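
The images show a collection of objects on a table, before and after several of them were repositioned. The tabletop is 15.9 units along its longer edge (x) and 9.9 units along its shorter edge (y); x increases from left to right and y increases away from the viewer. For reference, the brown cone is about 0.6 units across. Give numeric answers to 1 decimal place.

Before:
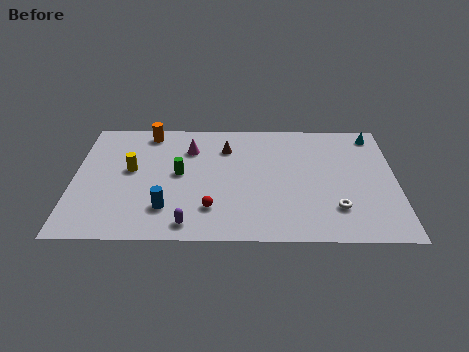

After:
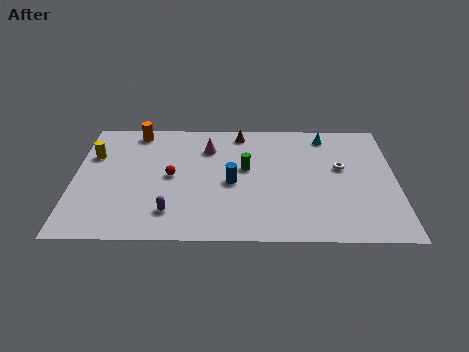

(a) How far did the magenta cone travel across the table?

0.9

The magenta cone moved from about (5.7, 7.3) to (6.6, 7.4), a distance of √(0.9² + 0.1²) ≈ 0.9.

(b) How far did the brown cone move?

1.5

The brown cone was near (7.5, 7.4) before and (8.2, 8.7) after, so it travelled √(0.7² + 1.3²) ≈ 1.5 units.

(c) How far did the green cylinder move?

3.3

The green cylinder was near (5.2, 5.2) before and (8.5, 5.7) after, so it travelled √(3.3² + 0.5²) ≈ 3.3 units.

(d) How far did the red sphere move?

3.3

The red sphere was near (6.8, 2.4) before and (4.8, 5.0) after, so it travelled √(2.0² + 2.6²) ≈ 3.3 units.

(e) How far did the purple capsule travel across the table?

1.3

The purple capsule moved from about (5.7, 1.2) to (4.8, 2.1), a distance of √(0.9² + 0.9²) ≈ 1.3.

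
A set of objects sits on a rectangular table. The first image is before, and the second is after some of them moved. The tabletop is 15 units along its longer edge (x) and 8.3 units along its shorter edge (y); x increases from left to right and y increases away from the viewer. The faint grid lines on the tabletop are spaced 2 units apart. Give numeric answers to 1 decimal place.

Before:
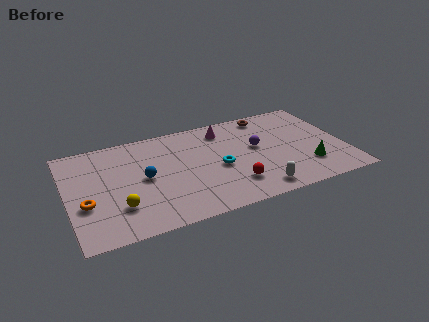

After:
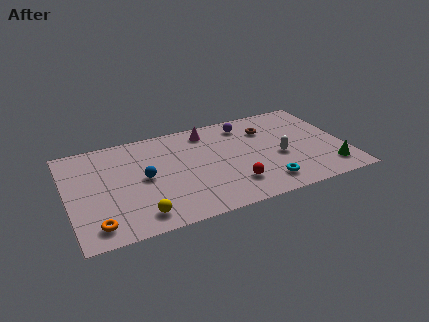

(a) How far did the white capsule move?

2.8

From (9.9, 1.1) to (11.4, 3.5), the white capsule covered √(1.5² + 2.4²) ≈ 2.8 units.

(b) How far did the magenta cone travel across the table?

0.9

From (8.7, 6.8) to (7.8, 7.0), the magenta cone covered √(0.9² + 0.2²) ≈ 0.9 units.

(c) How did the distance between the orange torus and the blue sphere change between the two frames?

+0.6

Before: roughly 3.4 units apart; after: 4.0. That's 0.6 units further apart.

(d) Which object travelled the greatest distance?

the cyan torus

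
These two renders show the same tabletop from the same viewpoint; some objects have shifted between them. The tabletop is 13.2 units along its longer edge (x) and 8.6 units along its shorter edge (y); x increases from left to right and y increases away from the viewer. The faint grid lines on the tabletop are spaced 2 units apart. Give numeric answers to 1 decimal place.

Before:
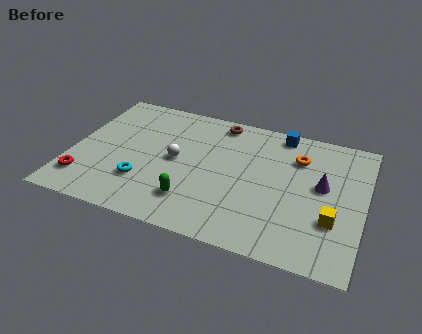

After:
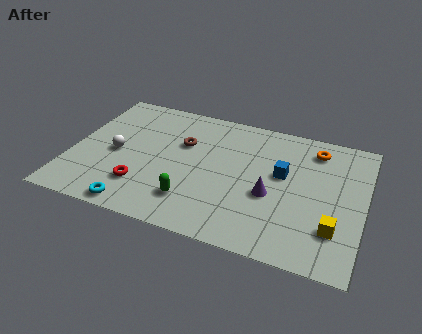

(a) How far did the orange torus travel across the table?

1.1

The orange torus moved from about (10.1, 6.3) to (10.8, 7.1), a distance of √(0.7² + 0.8²) ≈ 1.1.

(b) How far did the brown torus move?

2.5

The brown torus was near (6.4, 7.6) before and (4.9, 5.6) after, so it travelled √(1.5² + 2.0²) ≈ 2.5 units.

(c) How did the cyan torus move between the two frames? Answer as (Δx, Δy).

(-0.1, -1.7)

From the two frames, the cyan torus sits at roughly (3.4, 2.5) before and (3.3, 0.8) after.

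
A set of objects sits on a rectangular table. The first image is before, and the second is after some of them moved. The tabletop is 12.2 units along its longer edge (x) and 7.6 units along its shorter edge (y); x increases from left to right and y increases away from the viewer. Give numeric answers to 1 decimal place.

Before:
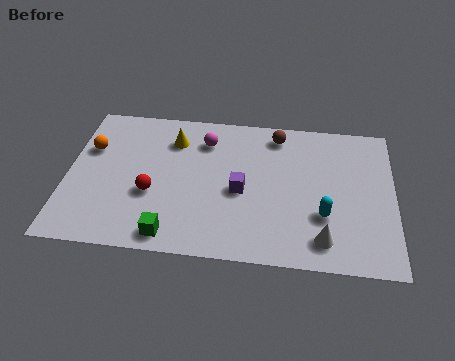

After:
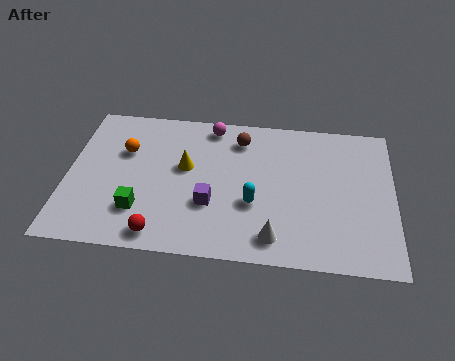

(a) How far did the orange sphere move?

1.3

The orange sphere moved from about (0.8, 5.0) to (2.1, 5.0), a distance of √(1.3² + 0.0²) ≈ 1.3.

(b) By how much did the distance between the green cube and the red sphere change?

-0.8

They were about 2.2 units apart before and 1.4 after — 0.8 units closer together.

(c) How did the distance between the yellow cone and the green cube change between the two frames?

-2.0

The distance was about 4.9 in the first image and 2.9 in the second, so they moved 2.0 units closer together.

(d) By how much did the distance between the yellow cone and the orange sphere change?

-0.8

The distance was about 3.2 in the first image and 2.4 in the second, so they moved 0.8 units closer together.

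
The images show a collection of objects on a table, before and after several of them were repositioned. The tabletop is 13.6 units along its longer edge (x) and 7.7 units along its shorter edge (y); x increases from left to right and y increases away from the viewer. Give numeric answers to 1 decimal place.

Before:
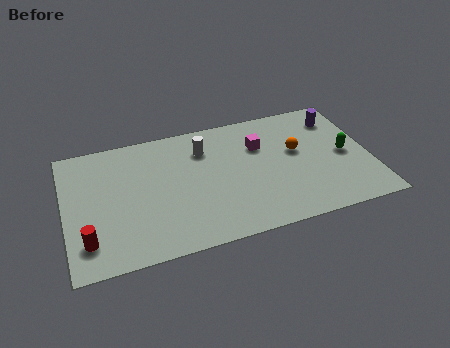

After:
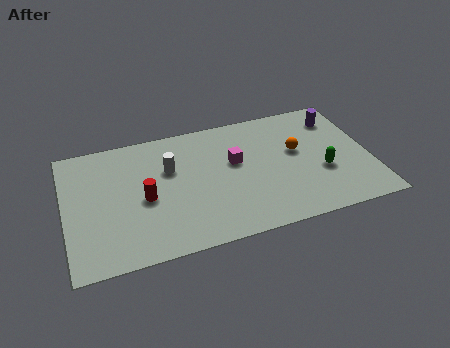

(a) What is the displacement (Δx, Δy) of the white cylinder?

(-1.6, -0.8)

From the two frames, the white cylinder sits at roughly (6.3, 5.8) before and (4.7, 5.0) after.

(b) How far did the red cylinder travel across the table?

3.2

From (0.9, 1.7) to (3.5, 3.5), the red cylinder covered √(2.6² + 1.8²) ≈ 3.2 units.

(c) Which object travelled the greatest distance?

the red cylinder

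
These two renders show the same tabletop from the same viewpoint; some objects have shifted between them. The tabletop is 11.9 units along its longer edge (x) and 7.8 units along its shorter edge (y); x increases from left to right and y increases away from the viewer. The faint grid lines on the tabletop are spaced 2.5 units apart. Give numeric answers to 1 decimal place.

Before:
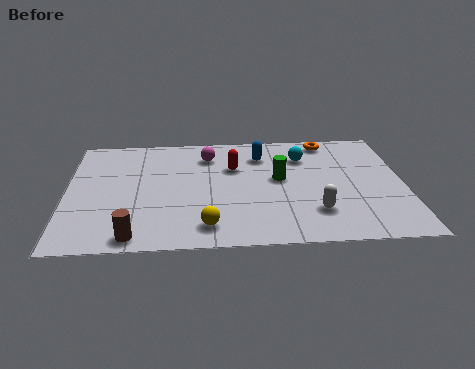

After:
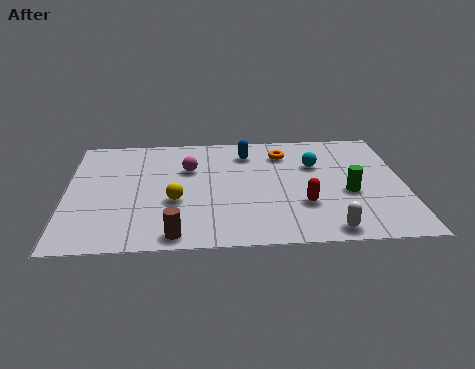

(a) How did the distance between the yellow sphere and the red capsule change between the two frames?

+0.5

They were about 4.0 units apart before and 4.5 after — 0.5 units further apart.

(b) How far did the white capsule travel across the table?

1.3

The white capsule moved from about (8.7, 2.0) to (9.1, 0.8), a distance of √(0.4² + 1.2²) ≈ 1.3.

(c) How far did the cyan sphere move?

0.7

From (8.4, 5.8) to (8.8, 5.2), the cyan sphere covered √(0.4² + 0.6²) ≈ 0.7 units.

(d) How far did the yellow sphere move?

2.0

The yellow sphere moved from about (4.9, 1.3) to (3.8, 3.0), a distance of √(1.1² + 1.7²) ≈ 2.0.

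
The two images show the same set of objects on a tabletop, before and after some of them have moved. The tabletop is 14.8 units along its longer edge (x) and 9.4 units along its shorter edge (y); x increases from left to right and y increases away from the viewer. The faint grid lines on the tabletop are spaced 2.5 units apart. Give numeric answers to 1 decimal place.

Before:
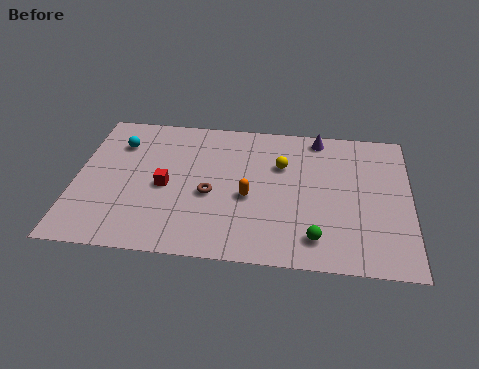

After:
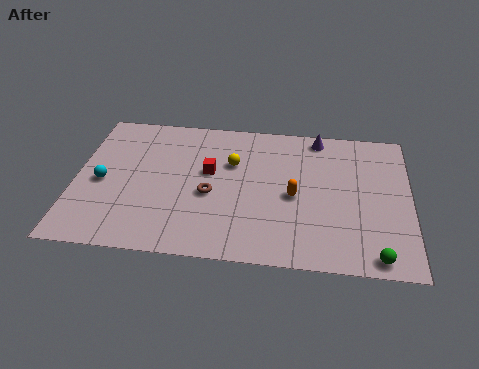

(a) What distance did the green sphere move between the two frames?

2.7

The green sphere was near (10.7, 1.7) before and (13.3, 0.9) after, so it travelled √(2.6² + 0.8²) ≈ 2.7 units.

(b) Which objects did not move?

the brown torus and the purple cone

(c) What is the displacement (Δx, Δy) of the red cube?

(1.9, 1.2)

From the two frames, the red cube sits at roughly (4.0, 4.3) before and (5.9, 5.5) after.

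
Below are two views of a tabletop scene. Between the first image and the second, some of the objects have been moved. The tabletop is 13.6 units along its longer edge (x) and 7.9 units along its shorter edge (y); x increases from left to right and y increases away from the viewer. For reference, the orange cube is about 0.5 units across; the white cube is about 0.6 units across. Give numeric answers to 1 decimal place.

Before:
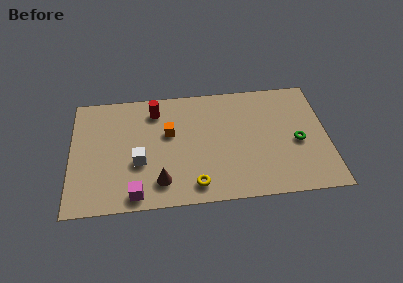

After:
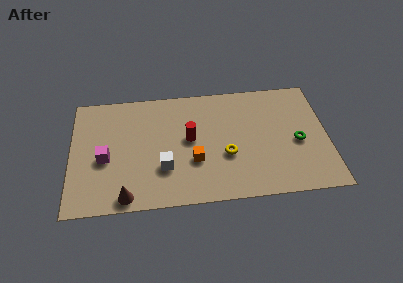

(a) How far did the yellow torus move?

2.5

The yellow torus moved from about (6.5, 1.2) to (8.2, 3.0), a distance of √(1.7² + 1.8²) ≈ 2.5.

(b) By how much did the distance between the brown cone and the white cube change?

+0.8

The distance was about 1.8 in the first image and 2.6 in the second, so they moved 0.8 units further apart.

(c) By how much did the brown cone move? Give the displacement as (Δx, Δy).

(-1.8, -0.8)

From the two frames, the brown cone sits at roughly (4.7, 1.6) before and (2.9, 0.8) after.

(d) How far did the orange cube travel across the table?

2.4

The orange cube moved from about (5.2, 4.8) to (6.5, 2.8), a distance of √(1.3² + 2.0²) ≈ 2.4.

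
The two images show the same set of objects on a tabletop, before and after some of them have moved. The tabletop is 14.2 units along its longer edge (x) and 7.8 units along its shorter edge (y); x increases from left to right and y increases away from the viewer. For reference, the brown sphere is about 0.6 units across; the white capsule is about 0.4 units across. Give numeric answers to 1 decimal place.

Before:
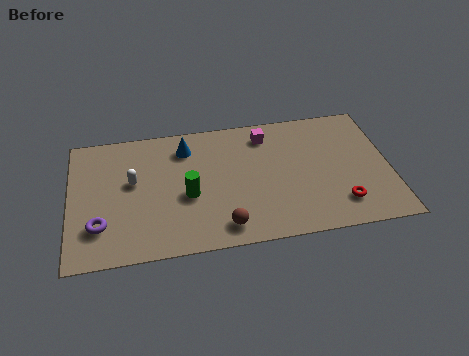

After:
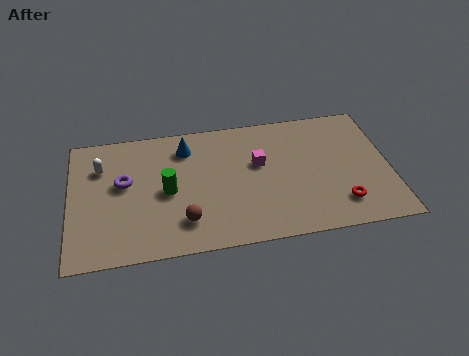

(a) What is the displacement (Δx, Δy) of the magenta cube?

(-0.4, -1.7)

From the two frames, the magenta cube sits at roughly (8.8, 6.4) before and (8.4, 4.7) after.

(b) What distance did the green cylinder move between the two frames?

1.0

The green cylinder was near (5.2, 3.3) before and (4.3, 3.7) after, so it travelled √(0.9² + 0.4²) ≈ 1.0 units.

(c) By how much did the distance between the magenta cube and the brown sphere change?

-1.1

The distance was about 5.6 in the first image and 4.5 in the second, so they moved 1.1 units closer together.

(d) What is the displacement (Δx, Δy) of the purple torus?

(1.1, 2.4)

The purple torus started near (1.3, 2.1) and ended near (2.4, 4.5).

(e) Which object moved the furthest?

the purple torus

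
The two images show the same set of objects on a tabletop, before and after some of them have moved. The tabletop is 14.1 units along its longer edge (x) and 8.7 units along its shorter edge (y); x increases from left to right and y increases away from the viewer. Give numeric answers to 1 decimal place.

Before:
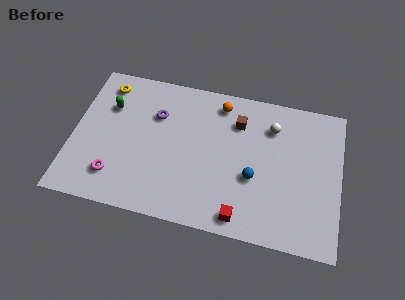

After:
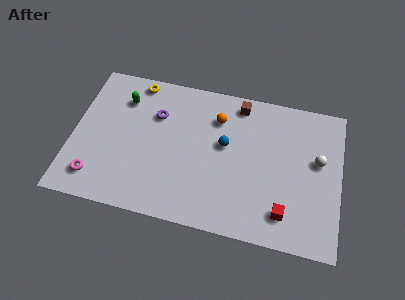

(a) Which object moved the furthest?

the white sphere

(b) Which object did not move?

the purple torus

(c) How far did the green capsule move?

0.9

From (1.8, 6.0) to (2.5, 6.6), the green capsule covered √(0.7² + 0.6²) ≈ 0.9 units.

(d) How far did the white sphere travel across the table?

2.9

The white sphere moved from about (10.4, 6.6) to (12.9, 5.1), a distance of √(2.5² + 1.5²) ≈ 2.9.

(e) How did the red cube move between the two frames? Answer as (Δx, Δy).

(2.2, 0.7)

The red cube was at about (9.1, 1.0) and moved to about (11.3, 1.7).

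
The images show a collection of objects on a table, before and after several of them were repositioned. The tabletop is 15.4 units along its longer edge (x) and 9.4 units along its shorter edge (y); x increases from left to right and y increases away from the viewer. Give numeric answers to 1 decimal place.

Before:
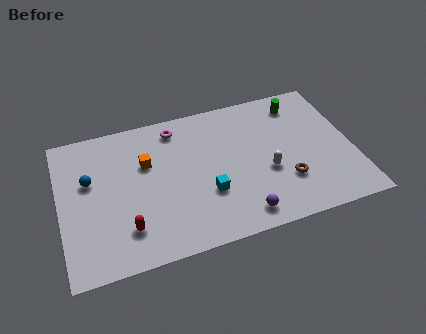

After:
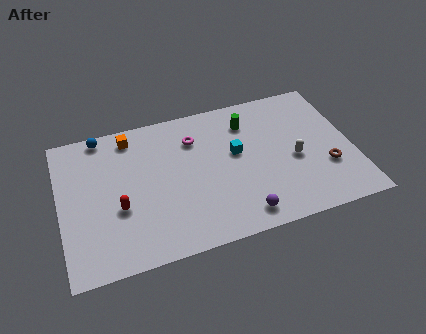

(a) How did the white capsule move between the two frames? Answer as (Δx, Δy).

(1.5, 0.4)

The white capsule was at about (10.8, 3.7) and moved to about (12.3, 4.1).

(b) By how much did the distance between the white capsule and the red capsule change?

+1.7

Before: roughly 7.6 units apart; after: 9.3. That's 1.7 units further apart.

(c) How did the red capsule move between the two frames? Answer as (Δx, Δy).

(-0.3, 1.4)

The red capsule was at about (3.3, 2.2) and moved to about (3.0, 3.6).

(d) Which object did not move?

the purple sphere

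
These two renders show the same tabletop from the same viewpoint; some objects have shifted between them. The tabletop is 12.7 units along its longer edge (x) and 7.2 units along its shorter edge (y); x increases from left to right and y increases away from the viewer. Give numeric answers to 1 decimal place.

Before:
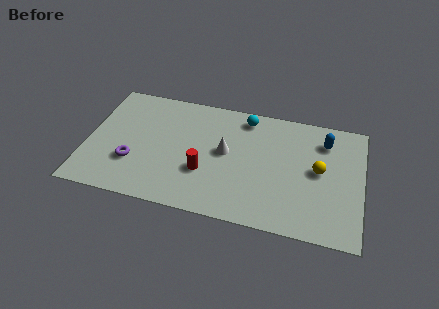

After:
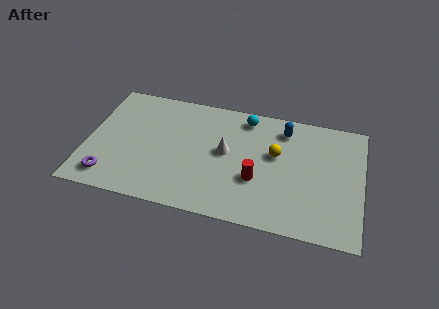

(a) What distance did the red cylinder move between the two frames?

2.4

From (5.5, 2.5) to (7.9, 2.6), the red cylinder covered √(2.4² + 0.1²) ≈ 2.4 units.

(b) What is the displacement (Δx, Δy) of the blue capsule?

(-1.9, 0.3)

The blue capsule was at about (10.9, 5.6) and moved to about (9.0, 5.9).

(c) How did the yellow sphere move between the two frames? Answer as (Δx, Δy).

(-2.0, 0.5)

The yellow sphere started near (10.7, 3.8) and ended near (8.7, 4.3).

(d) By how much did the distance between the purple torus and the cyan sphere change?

+1.5

Before: roughly 6.3 units apart; after: 7.8. That's 1.5 units further apart.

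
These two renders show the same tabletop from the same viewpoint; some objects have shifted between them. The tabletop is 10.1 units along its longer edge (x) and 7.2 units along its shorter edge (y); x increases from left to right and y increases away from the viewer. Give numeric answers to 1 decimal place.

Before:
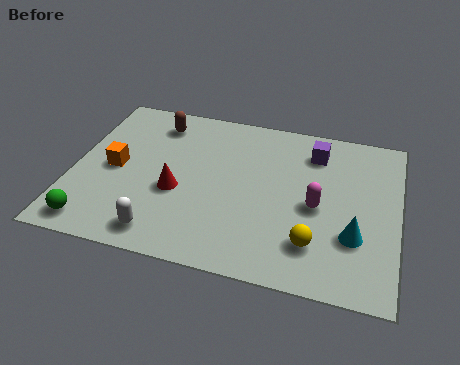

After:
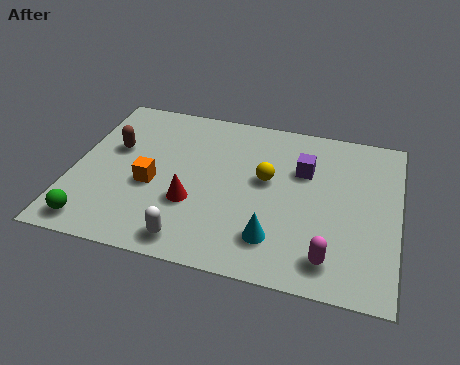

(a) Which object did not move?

the green sphere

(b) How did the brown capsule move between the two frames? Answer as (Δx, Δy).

(-1.2, -1.5)

The brown capsule was at about (2.4, 5.9) and moved to about (1.2, 4.4).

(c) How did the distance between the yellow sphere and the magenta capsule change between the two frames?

+2.0

They were about 1.6 units apart before and 3.6 after — 2.0 units further apart.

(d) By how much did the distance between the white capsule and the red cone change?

-0.3

Before: roughly 1.9 units apart; after: 1.6. That's 0.3 units closer together.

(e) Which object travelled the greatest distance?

the yellow sphere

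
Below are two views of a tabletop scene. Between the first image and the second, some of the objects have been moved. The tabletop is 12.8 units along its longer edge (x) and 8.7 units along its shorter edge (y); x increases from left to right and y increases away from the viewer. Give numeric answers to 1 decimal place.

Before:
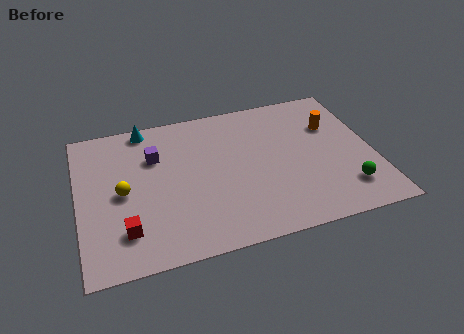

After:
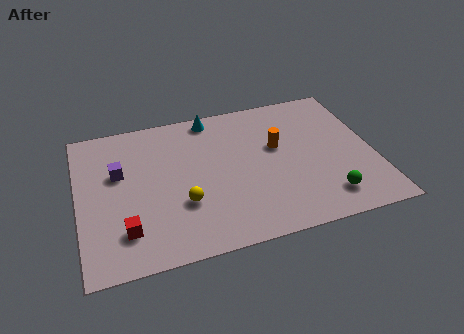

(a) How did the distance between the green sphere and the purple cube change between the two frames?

+0.5

The distance was about 9.0 in the first image and 9.5 in the second, so they moved 0.5 units further apart.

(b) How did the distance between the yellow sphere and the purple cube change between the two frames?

+1.3

Before: roughly 2.3 units apart; after: 3.6. That's 1.3 units further apart.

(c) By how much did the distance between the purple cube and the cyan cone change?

+2.9

Before: roughly 1.9 units apart; after: 4.8. That's 2.9 units further apart.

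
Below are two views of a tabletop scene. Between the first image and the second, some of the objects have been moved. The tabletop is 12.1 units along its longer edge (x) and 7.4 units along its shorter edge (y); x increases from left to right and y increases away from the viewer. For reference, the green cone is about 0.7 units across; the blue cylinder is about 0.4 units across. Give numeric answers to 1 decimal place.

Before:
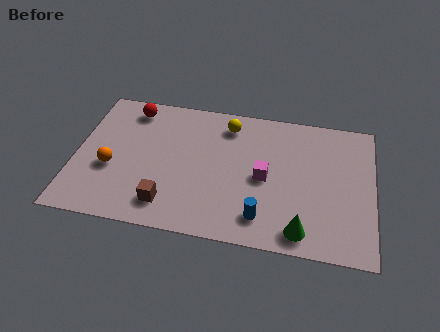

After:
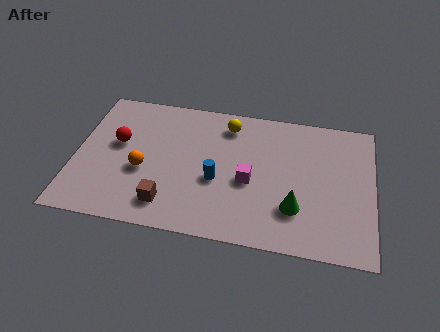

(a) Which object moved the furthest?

the blue cylinder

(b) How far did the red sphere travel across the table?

2.0

The red sphere moved from about (2.1, 6.3) to (1.7, 4.3), a distance of √(0.4² + 2.0²) ≈ 2.0.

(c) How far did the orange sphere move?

1.3

The orange sphere was near (1.5, 2.9) before and (2.8, 3.0) after, so it travelled √(1.3² + 0.1²) ≈ 1.3 units.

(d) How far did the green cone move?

1.1

The green cone moved from about (9.3, 1.0) to (9.0, 2.1), a distance of √(0.3² + 1.1²) ≈ 1.1.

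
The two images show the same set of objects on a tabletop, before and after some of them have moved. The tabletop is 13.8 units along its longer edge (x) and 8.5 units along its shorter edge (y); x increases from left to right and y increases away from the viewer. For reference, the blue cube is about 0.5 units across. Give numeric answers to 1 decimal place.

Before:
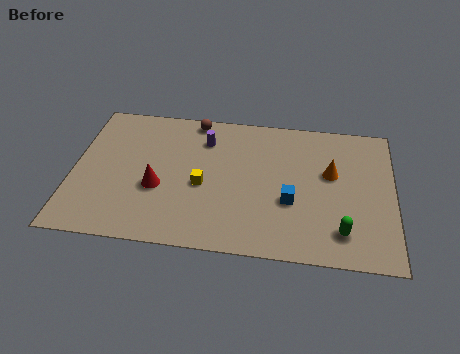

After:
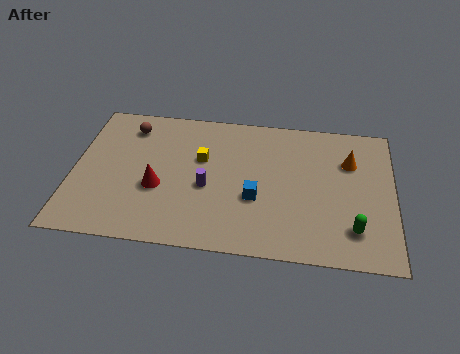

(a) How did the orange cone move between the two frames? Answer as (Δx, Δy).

(0.8, 0.8)

From the two frames, the orange cone sits at roughly (11.1, 5.1) before and (11.9, 5.9) after.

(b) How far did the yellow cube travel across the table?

1.6

The yellow cube moved from about (5.6, 3.7) to (5.5, 5.3), a distance of √(0.1² + 1.6²) ≈ 1.6.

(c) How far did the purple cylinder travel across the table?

2.9

From (5.6, 6.5) to (5.8, 3.6), the purple cylinder covered √(0.2² + 2.9²) ≈ 2.9 units.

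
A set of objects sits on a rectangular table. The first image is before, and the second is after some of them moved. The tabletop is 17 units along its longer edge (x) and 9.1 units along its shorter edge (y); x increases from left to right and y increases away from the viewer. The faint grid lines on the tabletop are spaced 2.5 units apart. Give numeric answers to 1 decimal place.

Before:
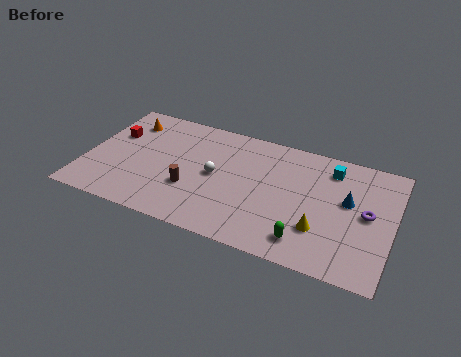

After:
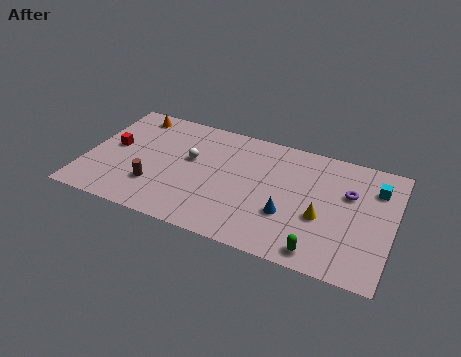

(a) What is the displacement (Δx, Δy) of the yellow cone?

(0.0, 0.9)

From the two frames, the yellow cone sits at roughly (13.2, 2.7) before and (13.2, 3.6) after.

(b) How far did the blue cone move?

3.8

From (14.5, 5.3) to (11.4, 3.1), the blue cone covered √(3.1² + 2.2²) ≈ 3.8 units.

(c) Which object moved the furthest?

the blue cone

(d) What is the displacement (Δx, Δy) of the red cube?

(0.1, -1.0)

The red cube started near (1.3, 5.9) and ended near (1.4, 4.9).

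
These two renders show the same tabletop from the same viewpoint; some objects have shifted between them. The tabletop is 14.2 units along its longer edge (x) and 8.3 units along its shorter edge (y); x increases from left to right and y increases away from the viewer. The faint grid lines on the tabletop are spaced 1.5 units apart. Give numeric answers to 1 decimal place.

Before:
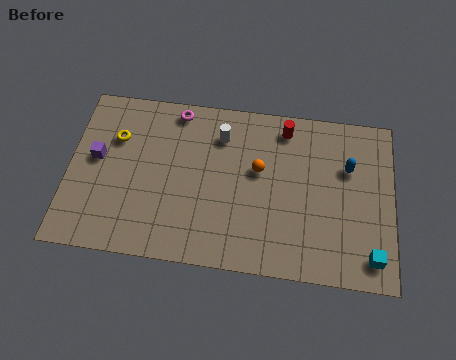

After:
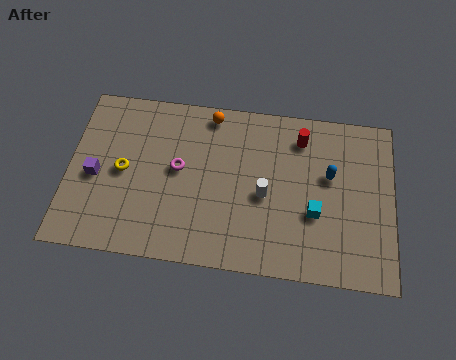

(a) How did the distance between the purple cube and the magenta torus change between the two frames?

-0.7

They were about 4.4 units apart before and 3.7 after — 0.7 units closer together.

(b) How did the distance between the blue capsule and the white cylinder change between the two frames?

-2.6

Before: roughly 5.7 units apart; after: 3.1. That's 2.6 units closer together.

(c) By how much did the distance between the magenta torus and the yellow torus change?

-0.7

They were about 3.1 units apart before and 2.4 after — 0.7 units closer together.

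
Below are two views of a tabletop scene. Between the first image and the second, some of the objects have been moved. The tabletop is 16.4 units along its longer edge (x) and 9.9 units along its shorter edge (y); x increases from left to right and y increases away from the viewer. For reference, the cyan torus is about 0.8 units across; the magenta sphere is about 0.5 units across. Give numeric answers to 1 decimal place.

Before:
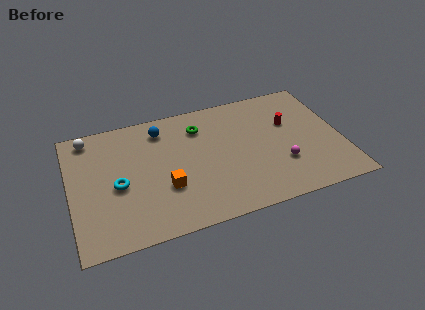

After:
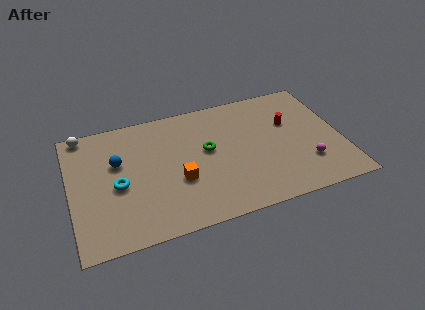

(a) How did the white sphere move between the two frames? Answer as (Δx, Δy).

(-0.3, 0.4)

From the two frames, the white sphere sits at roughly (1.3, 8.7) before and (1.0, 9.1) after.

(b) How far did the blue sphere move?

3.4

The blue sphere moved from about (5.7, 8.1) to (2.9, 6.2), a distance of √(2.8² + 1.9²) ≈ 3.4.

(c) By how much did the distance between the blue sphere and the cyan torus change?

-2.9

The distance was about 4.7 in the first image and 1.8 in the second, so they moved 2.9 units closer together.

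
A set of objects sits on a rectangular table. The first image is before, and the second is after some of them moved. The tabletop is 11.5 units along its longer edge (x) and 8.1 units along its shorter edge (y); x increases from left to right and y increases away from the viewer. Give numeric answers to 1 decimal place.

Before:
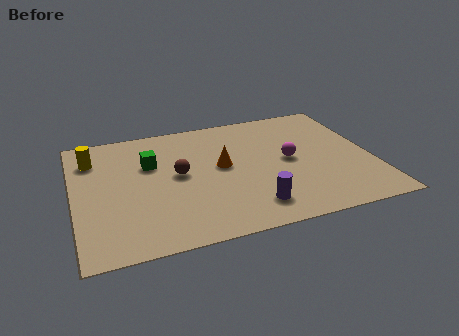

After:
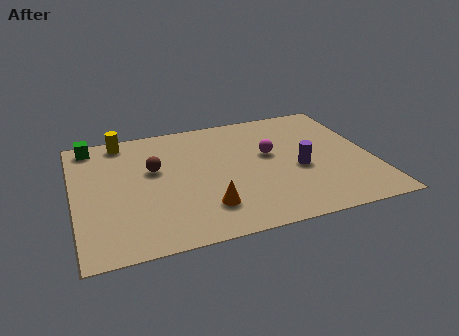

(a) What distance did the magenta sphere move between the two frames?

0.9

From (8.3, 4.1) to (7.6, 4.7), the magenta sphere covered √(0.7² + 0.6²) ≈ 0.9 units.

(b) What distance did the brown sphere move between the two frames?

1.1

The brown sphere moved from about (4.0, 4.3) to (3.1, 4.9), a distance of √(0.9² + 0.6²) ≈ 1.1.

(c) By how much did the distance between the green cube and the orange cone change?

+3.9

Before: roughly 2.8 units apart; after: 6.7. That's 3.9 units further apart.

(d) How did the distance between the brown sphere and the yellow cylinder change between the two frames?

-1.2

Before: roughly 3.7 units apart; after: 2.5. That's 1.2 units closer together.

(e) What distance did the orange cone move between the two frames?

2.6

The orange cone moved from about (5.7, 4.4) to (4.9, 1.9), a distance of √(0.8² + 2.5²) ≈ 2.6.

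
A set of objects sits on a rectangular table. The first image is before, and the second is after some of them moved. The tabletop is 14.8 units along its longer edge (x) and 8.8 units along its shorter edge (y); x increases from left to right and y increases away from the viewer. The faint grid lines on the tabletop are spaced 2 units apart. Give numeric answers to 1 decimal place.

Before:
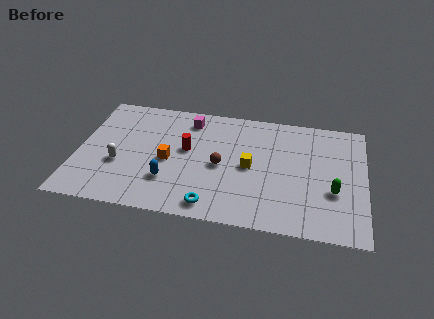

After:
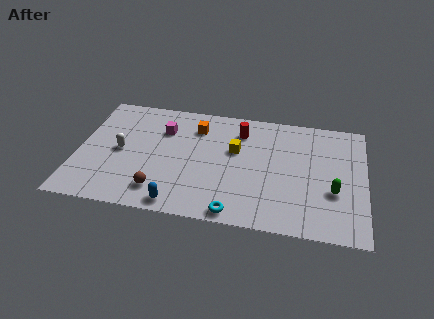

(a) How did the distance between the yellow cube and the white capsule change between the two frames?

-0.8

They were about 6.8 units apart before and 6.0 after — 0.8 units closer together.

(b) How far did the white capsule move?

1.0

From (2.2, 3.3) to (2.2, 4.3), the white capsule covered √(0.0² + 1.0²) ≈ 1.0 units.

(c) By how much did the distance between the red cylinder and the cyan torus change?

+1.9

Before: roughly 4.2 units apart; after: 6.1. That's 1.9 units further apart.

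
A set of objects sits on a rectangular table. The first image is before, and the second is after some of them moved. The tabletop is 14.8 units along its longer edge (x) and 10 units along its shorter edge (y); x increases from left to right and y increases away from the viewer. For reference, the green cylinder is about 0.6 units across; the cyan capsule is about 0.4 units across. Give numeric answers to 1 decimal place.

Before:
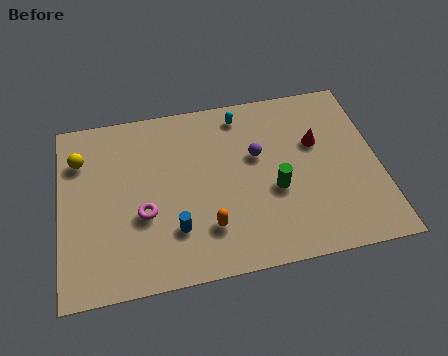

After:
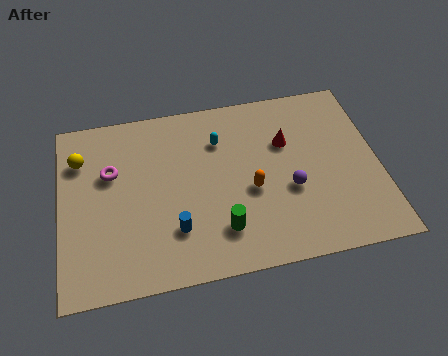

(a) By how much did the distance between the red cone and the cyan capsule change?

-0.9

Before: roughly 4.1 units apart; after: 3.2. That's 0.9 units closer together.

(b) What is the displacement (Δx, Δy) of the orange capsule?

(2.1, 1.7)

The orange capsule was at about (6.7, 2.5) and moved to about (8.8, 4.2).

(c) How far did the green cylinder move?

3.1

From (9.9, 4.0) to (7.3, 2.3), the green cylinder covered √(2.6² + 1.7²) ≈ 3.1 units.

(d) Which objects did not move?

the yellow sphere and the blue cylinder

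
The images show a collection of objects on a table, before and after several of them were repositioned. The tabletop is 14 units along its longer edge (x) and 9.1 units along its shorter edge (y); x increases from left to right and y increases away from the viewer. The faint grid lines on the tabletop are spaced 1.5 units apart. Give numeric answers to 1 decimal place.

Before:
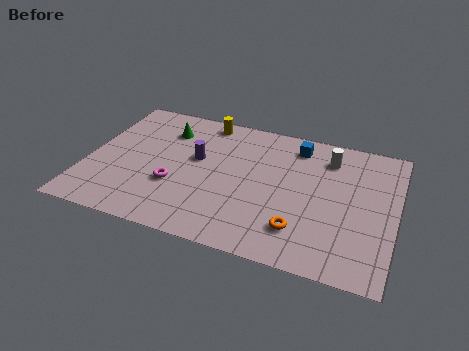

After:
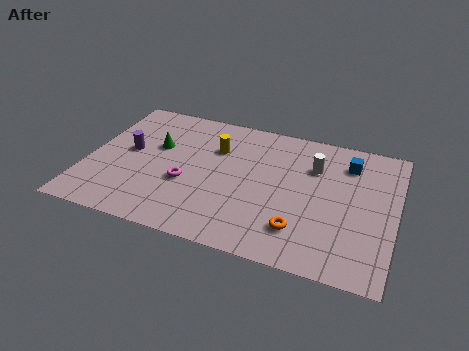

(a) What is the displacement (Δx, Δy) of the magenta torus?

(0.5, 0.3)

The magenta torus was at about (4.1, 3.2) and moved to about (4.6, 3.5).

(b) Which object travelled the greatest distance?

the purple cylinder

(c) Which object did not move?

the orange torus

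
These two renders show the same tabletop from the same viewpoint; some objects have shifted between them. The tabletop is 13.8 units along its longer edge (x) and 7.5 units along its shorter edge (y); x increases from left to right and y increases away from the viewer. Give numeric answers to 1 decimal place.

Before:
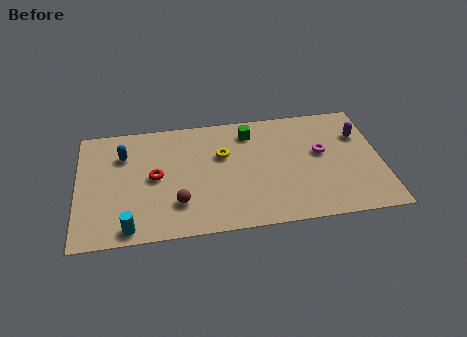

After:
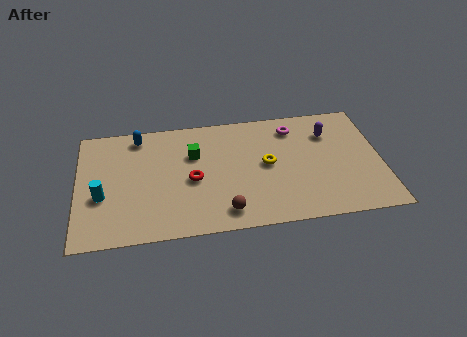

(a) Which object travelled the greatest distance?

the green cube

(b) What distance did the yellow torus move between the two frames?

2.2

The yellow torus was near (6.6, 4.8) before and (8.6, 3.9) after, so it travelled √(2.0² + 0.9²) ≈ 2.2 units.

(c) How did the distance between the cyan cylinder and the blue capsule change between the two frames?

-0.6

Before: roughly 4.6 units apart; after: 4.0. That's 0.6 units closer together.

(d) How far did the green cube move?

2.8

From (7.9, 6.1) to (5.3, 5.0), the green cube covered √(2.6² + 1.1²) ≈ 2.8 units.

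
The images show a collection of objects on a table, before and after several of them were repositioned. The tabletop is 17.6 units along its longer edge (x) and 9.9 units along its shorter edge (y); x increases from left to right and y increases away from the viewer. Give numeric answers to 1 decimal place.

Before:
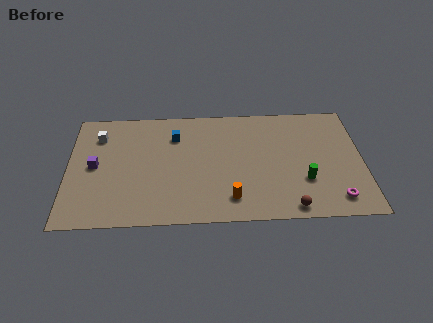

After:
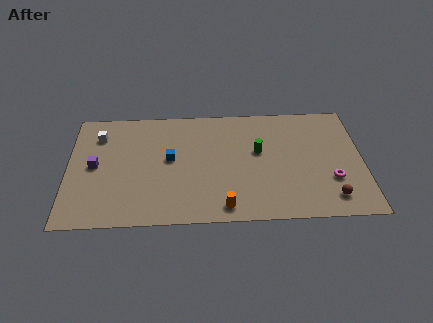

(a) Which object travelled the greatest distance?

the green cylinder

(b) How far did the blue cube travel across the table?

2.0

From (6.4, 7.4) to (6.1, 5.4), the blue cube covered √(0.3² + 2.0²) ≈ 2.0 units.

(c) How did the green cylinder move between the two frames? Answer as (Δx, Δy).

(-2.7, 2.6)

From the two frames, the green cylinder sits at roughly (14.1, 3.2) before and (11.4, 5.8) after.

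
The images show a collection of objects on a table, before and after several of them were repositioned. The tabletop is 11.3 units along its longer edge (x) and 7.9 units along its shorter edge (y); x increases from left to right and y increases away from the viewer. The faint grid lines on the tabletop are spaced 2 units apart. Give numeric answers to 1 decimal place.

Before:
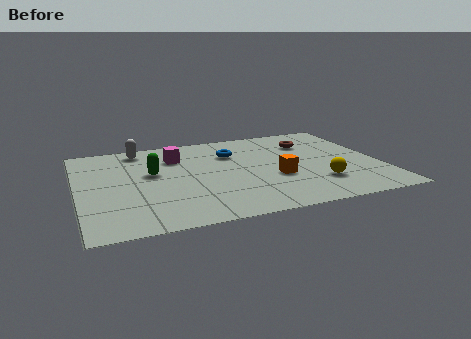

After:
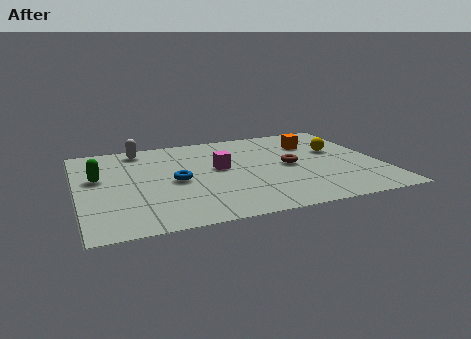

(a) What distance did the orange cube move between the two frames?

3.2

The orange cube moved from about (7.3, 3.0) to (9.0, 5.7), a distance of √(1.7² + 2.7²) ≈ 3.2.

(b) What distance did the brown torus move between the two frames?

2.1

From (8.9, 5.8) to (7.9, 3.9), the brown torus covered √(1.0² + 1.9²) ≈ 2.1 units.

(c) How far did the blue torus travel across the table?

3.0

From (5.9, 5.6) to (3.6, 3.7), the blue torus covered √(2.3² + 1.9²) ≈ 3.0 units.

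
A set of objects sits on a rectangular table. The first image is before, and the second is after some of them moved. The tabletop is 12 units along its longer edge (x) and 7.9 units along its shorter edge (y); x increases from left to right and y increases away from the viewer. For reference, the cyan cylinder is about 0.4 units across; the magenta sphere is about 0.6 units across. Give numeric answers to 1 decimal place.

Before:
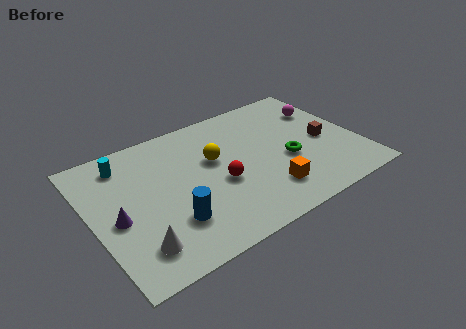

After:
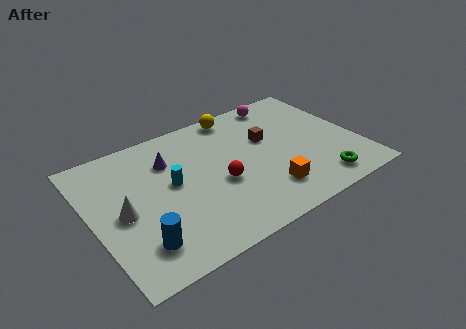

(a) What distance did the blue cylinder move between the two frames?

1.6

The blue cylinder was near (3.2, 2.2) before and (1.7, 1.7) after, so it travelled √(1.5² + 0.5²) ≈ 1.6 units.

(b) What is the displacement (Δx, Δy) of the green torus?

(1.1, -2.0)

The green torus was at about (8.7, 3.2) and moved to about (9.8, 1.2).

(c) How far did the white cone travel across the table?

2.1

From (1.6, 1.6) to (1.3, 3.7), the white cone covered √(0.3² + 2.1²) ≈ 2.1 units.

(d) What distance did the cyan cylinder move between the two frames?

2.8

The cyan cylinder was near (1.8, 6.5) before and (3.6, 4.3) after, so it travelled √(1.8² + 2.2²) ≈ 2.8 units.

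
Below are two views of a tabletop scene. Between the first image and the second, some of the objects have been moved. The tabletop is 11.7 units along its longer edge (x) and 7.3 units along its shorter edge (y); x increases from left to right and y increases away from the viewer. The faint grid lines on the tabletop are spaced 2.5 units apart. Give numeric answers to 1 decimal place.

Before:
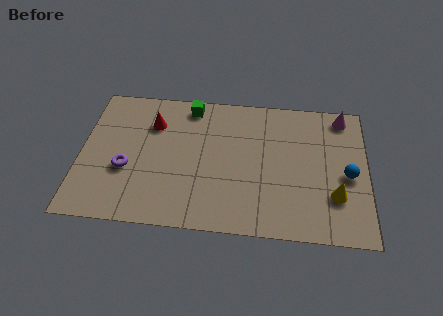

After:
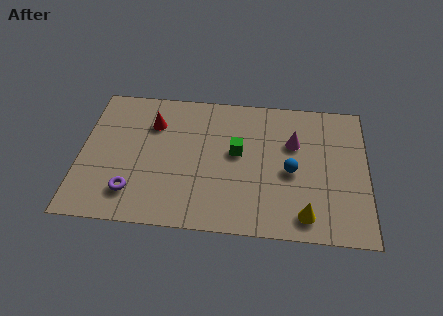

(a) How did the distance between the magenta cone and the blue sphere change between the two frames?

-1.6

The distance was about 3.1 in the first image and 1.5 in the second, so they moved 1.6 units closer together.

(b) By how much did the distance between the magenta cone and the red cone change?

-2.1

Before: roughly 7.9 units apart; after: 5.8. That's 2.1 units closer together.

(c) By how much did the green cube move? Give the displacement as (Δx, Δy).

(2.0, -2.3)

From the two frames, the green cube sits at roughly (4.4, 6.4) before and (6.4, 4.1) after.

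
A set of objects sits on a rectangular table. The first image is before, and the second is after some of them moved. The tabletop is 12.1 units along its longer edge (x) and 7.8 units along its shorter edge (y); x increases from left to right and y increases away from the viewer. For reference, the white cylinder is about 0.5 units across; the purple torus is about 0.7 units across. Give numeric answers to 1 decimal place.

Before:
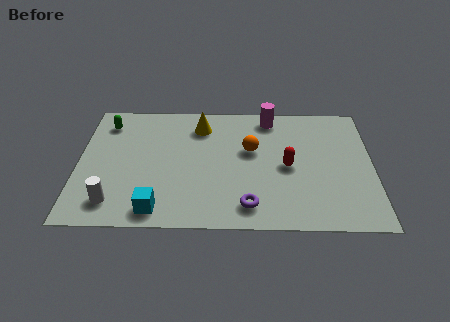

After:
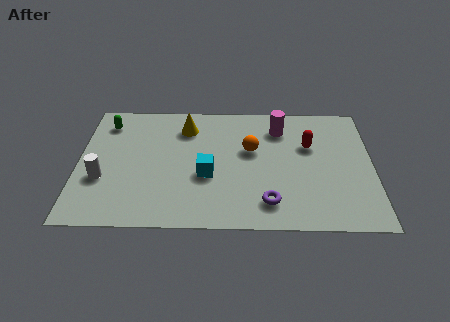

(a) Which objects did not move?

the green capsule and the orange sphere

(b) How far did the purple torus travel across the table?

0.8

From (7.0, 1.3) to (7.8, 1.5), the purple torus covered √(0.8² + 0.2²) ≈ 0.8 units.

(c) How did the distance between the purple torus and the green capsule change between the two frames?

+0.5

They were about 7.7 units apart before and 8.2 after — 0.5 units further apart.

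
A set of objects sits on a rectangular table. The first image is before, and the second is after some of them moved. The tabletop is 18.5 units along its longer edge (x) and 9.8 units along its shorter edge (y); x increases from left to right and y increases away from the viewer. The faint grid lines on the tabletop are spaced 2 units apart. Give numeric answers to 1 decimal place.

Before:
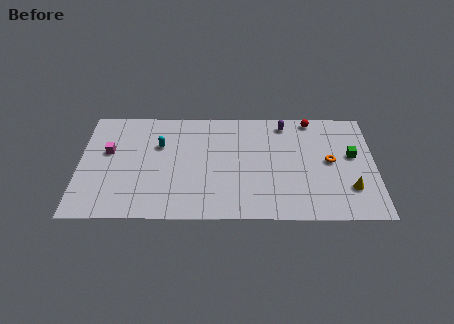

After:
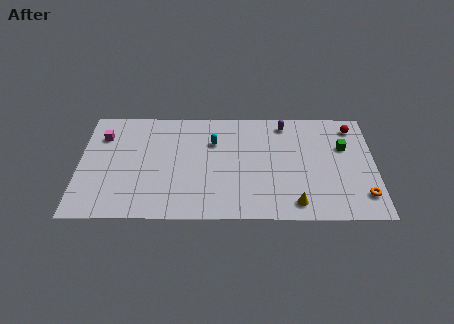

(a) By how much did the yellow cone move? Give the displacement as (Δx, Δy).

(-3.4, -1.3)

The yellow cone was at about (16.9, 2.7) and moved to about (13.5, 1.4).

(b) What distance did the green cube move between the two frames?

0.9

The green cube was near (17.1, 5.6) before and (16.6, 6.4) after, so it travelled √(0.5² + 0.8²) ≈ 0.9 units.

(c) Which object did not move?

the purple capsule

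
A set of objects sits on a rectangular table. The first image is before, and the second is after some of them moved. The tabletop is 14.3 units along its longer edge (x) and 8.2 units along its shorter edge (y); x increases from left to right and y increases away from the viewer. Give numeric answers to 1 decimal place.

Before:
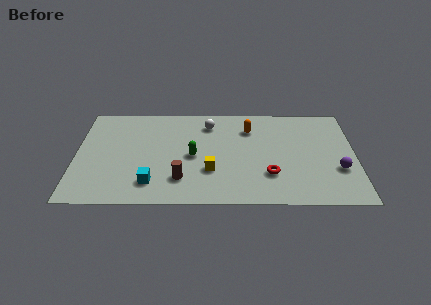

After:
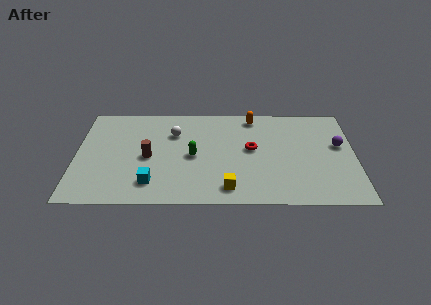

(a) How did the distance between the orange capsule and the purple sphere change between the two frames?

-0.6

Before: roughly 5.6 units apart; after: 5.0. That's 0.6 units closer together.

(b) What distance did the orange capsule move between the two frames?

1.0

The orange capsule was near (8.9, 6.2) before and (9.1, 7.2) after, so it travelled √(0.2² + 1.0²) ≈ 1.0 units.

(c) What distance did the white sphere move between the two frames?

2.0

The white sphere was near (6.8, 6.6) before and (5.0, 5.8) after, so it travelled √(1.8² + 0.8²) ≈ 2.0 units.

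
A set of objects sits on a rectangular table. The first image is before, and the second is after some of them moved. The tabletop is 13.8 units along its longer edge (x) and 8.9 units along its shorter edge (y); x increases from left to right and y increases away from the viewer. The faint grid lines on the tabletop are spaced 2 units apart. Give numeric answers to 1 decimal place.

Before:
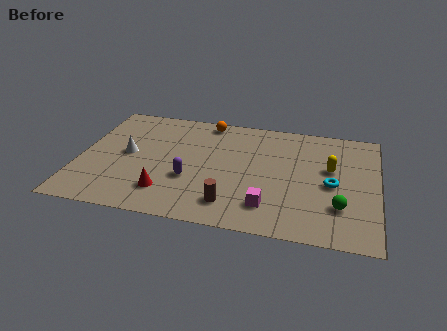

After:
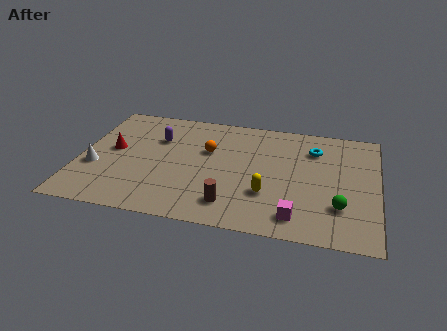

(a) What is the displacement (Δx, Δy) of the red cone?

(-2.7, 2.8)

From the two frames, the red cone sits at roughly (4.2, 2.0) before and (1.5, 4.8) after.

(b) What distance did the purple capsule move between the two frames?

3.4

The purple capsule moved from about (5.2, 3.2) to (3.5, 6.1), a distance of √(1.7² + 2.9²) ≈ 3.4.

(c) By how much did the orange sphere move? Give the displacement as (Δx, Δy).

(0.2, -2.4)

The orange sphere started near (5.7, 8.0) and ended near (5.9, 5.6).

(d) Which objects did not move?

the green sphere and the brown cylinder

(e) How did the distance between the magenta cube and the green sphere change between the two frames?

-1.1

They were about 3.3 units apart before and 2.2 after — 1.1 units closer together.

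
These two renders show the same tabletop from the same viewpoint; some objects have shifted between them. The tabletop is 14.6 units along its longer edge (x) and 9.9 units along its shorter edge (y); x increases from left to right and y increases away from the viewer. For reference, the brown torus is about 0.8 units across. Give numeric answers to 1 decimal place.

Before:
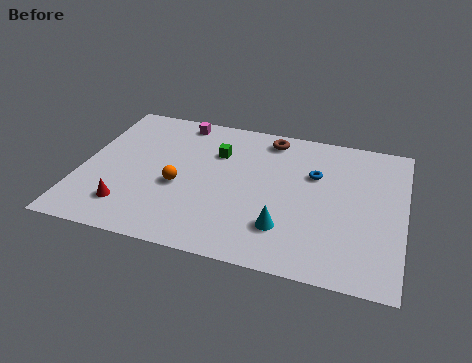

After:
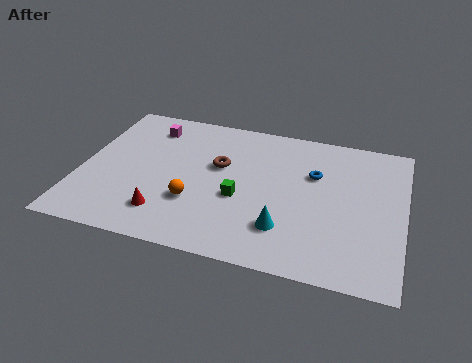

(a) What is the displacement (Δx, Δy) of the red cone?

(1.7, 0.0)

The red cone was at about (2.4, 2.1) and moved to about (4.1, 2.1).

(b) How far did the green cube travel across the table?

3.2

The green cube moved from about (6.0, 6.9) to (7.3, 4.0), a distance of √(1.3² + 2.9²) ≈ 3.2.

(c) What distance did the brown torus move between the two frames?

3.3

From (8.3, 8.6) to (6.2, 6.0), the brown torus covered √(2.1² + 2.6²) ≈ 3.3 units.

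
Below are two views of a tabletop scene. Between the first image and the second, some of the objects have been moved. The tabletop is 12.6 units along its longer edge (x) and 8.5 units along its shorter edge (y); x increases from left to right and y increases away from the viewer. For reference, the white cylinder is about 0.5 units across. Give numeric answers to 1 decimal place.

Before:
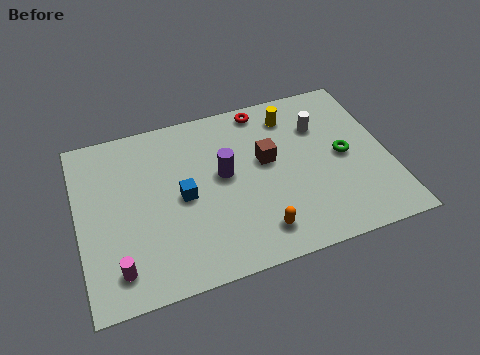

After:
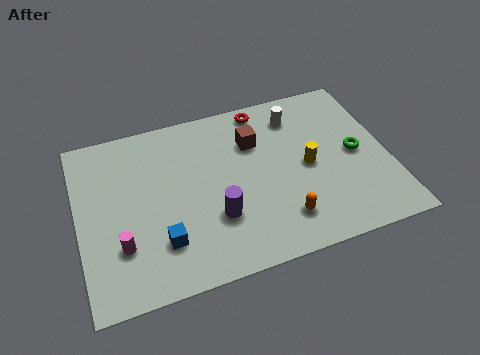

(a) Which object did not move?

the red torus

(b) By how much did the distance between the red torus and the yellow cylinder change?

+2.5

Before: roughly 1.3 units apart; after: 3.8. That's 2.5 units further apart.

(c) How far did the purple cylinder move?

2.1

The purple cylinder was near (5.9, 4.7) before and (5.4, 2.7) after, so it travelled √(0.5² + 2.0²) ≈ 2.1 units.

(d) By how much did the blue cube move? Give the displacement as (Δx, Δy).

(-1.0, -1.9)

The blue cube was at about (4.2, 4.1) and moved to about (3.2, 2.2).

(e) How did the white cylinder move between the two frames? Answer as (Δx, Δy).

(-0.9, 0.8)

From the two frames, the white cylinder sits at roughly (10.0, 6.0) before and (9.1, 6.8) after.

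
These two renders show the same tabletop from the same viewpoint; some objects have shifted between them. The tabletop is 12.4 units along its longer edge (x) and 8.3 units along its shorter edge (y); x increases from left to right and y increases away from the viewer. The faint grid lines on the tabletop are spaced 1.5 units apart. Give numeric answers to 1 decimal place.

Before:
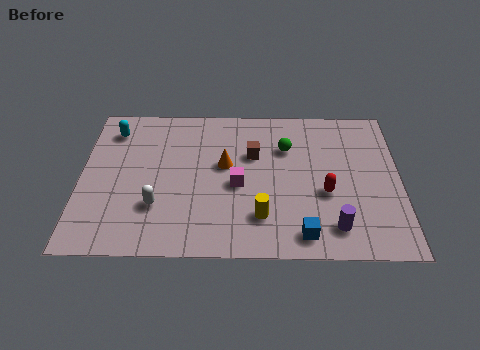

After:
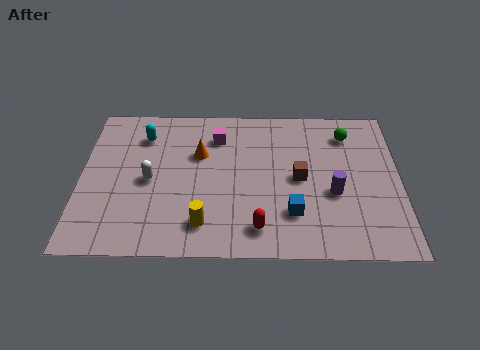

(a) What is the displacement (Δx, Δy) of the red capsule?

(-2.6, -1.9)

The red capsule started near (9.5, 3.3) and ended near (6.9, 1.4).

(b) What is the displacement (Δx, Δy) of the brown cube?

(1.8, -1.3)

The brown cube was at about (6.7, 5.4) and moved to about (8.5, 4.1).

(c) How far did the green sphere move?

2.5

From (8.0, 5.8) to (10.4, 6.6), the green sphere covered √(2.4² + 0.8²) ≈ 2.5 units.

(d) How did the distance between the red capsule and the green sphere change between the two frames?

+3.4

Before: roughly 2.9 units apart; after: 6.3. That's 3.4 units further apart.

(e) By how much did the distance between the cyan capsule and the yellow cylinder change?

-2.1

Before: roughly 7.5 units apart; after: 5.4. That's 2.1 units closer together.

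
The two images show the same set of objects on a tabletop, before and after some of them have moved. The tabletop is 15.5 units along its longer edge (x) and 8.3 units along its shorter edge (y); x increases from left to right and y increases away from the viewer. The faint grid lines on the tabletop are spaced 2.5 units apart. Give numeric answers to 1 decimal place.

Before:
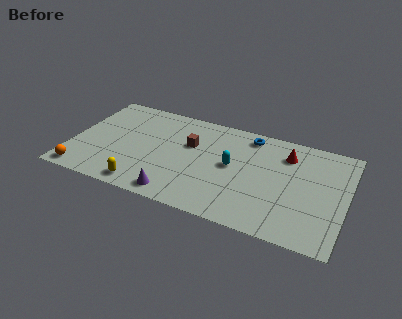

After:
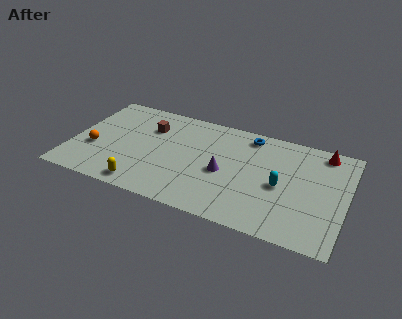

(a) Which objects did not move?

the yellow capsule and the blue torus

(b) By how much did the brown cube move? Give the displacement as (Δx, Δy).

(-2.4, 0.6)

The brown cube was at about (6.6, 5.3) and moved to about (4.2, 5.9).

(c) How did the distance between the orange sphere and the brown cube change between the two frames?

-3.2

Before: roughly 7.2 units apart; after: 4.0. That's 3.2 units closer together.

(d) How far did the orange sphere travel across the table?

2.2

The orange sphere was near (0.9, 0.9) before and (1.3, 3.1) after, so it travelled √(0.4² + 2.2²) ≈ 2.2 units.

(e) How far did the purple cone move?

3.6

The purple cone moved from about (6.3, 1.0) to (8.7, 3.7), a distance of √(2.4² + 2.7²) ≈ 3.6.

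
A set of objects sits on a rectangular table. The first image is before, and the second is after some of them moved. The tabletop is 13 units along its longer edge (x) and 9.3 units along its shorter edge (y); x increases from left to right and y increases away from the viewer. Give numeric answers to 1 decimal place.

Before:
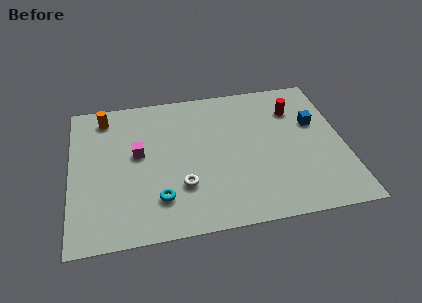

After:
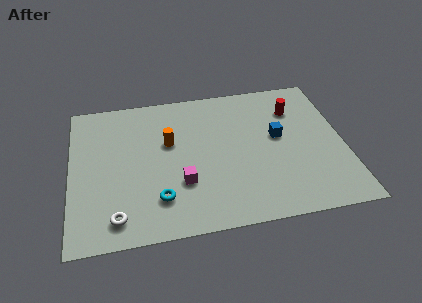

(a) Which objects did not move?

the cyan torus and the red cylinder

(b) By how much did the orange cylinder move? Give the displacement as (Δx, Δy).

(3.0, -2.2)

The orange cylinder was at about (1.7, 7.9) and moved to about (4.7, 5.7).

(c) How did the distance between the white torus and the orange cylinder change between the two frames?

-1.2

The distance was about 6.2 in the first image and 5.0 in the second, so they moved 1.2 units closer together.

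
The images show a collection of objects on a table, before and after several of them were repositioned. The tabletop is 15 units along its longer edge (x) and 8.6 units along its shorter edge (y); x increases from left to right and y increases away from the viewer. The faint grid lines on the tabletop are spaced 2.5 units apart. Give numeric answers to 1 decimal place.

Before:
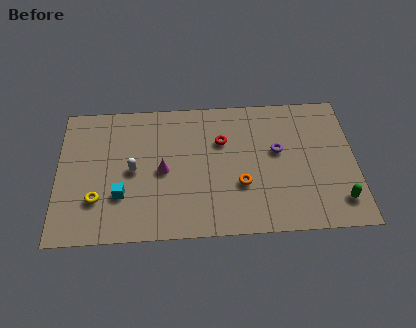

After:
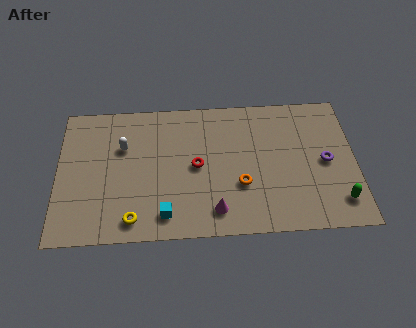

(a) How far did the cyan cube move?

2.6

From (3.2, 2.7) to (5.4, 1.4), the cyan cube covered √(2.2² + 1.3²) ≈ 2.6 units.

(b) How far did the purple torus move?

2.5

From (11.1, 5.0) to (13.5, 4.2), the purple torus covered √(2.4² + 0.8²) ≈ 2.5 units.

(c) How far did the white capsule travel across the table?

1.6

The white capsule moved from about (3.8, 4.2) to (3.3, 5.7), a distance of √(0.5² + 1.5²) ≈ 1.6.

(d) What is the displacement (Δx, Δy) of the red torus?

(-1.3, -1.5)

From the two frames, the red torus sits at roughly (8.3, 5.8) before and (7.0, 4.3) after.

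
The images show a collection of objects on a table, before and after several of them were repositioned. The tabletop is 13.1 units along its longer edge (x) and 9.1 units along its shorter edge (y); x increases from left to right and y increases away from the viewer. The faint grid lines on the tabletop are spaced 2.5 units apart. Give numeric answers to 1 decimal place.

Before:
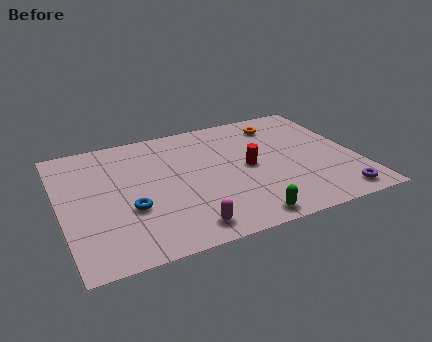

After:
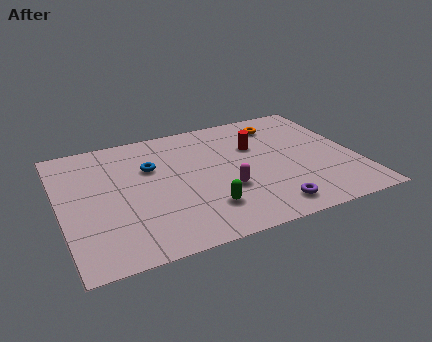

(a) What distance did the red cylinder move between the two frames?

1.6

The red cylinder was near (8.3, 4.5) before and (8.8, 6.0) after, so it travelled √(0.5² + 1.5²) ≈ 1.6 units.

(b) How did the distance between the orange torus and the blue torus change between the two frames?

-2.1

Before: roughly 8.3 units apart; after: 6.2. That's 2.1 units closer together.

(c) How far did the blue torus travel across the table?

3.0

The blue torus moved from about (2.9, 3.3) to (4.1, 6.0), a distance of √(1.2² + 2.7²) ≈ 3.0.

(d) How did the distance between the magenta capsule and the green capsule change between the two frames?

-1.1

Before: roughly 2.5 units apart; after: 1.4. That's 1.1 units closer together.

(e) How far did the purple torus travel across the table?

3.0

The purple torus moved from about (11.8, 1.1) to (8.8, 1.3), a distance of √(3.0² + 0.2²) ≈ 3.0.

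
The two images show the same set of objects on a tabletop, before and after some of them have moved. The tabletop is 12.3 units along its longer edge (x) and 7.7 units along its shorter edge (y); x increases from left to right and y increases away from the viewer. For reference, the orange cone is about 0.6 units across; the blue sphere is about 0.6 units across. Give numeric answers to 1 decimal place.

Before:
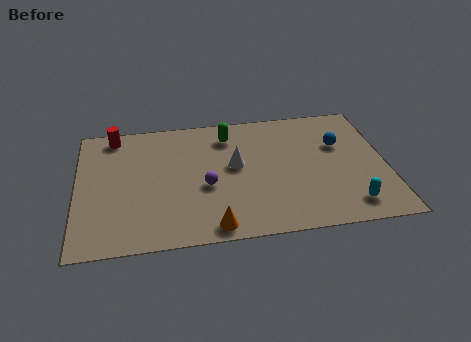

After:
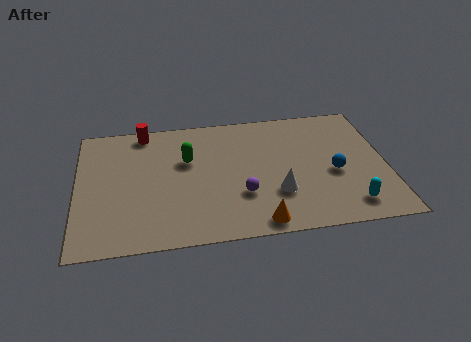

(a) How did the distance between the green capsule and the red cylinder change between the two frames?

-2.0

They were about 4.6 units apart before and 2.6 after — 2.0 units closer together.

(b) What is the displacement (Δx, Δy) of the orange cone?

(1.8, 0.0)

The orange cone was at about (5.3, 0.8) and moved to about (7.1, 0.8).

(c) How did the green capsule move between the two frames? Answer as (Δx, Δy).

(-1.7, -1.3)

From the two frames, the green capsule sits at roughly (6.1, 6.2) before and (4.4, 4.9) after.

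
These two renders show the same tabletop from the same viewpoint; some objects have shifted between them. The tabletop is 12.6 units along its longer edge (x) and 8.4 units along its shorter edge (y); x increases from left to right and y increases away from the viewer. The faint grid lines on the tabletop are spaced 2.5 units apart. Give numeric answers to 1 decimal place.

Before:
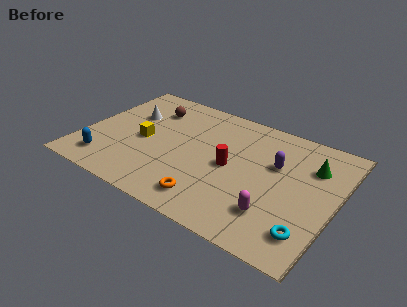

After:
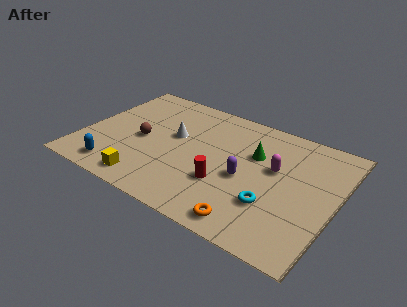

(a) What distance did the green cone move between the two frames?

2.8

From (11.2, 6.0) to (8.4, 5.5), the green cone covered √(2.8² + 0.5²) ≈ 2.8 units.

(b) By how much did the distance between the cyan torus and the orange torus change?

-3.0

They were about 4.8 units apart before and 1.8 after — 3.0 units closer together.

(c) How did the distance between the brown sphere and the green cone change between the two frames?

-2.6

The distance was about 8.3 in the first image and 5.7 in the second, so they moved 2.6 units closer together.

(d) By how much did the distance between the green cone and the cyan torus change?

-1.1

Before: roughly 4.3 units apart; after: 3.2. That's 1.1 units closer together.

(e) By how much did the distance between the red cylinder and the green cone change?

-1.3

Before: roughly 4.2 units apart; after: 2.9. That's 1.3 units closer together.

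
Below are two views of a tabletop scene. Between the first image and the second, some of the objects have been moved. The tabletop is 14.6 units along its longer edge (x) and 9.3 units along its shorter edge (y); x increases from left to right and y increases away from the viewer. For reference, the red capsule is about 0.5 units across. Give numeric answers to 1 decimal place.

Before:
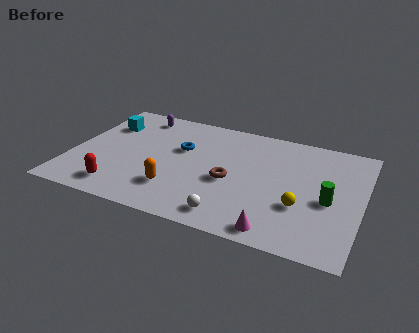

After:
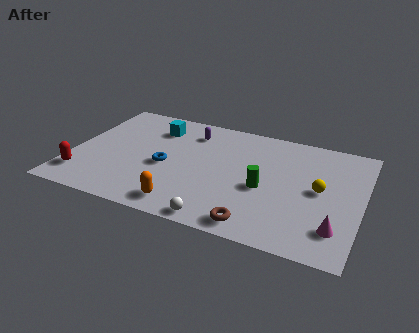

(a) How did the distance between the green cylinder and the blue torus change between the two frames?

-2.8

Before: roughly 7.8 units apart; after: 5.0. That's 2.8 units closer together.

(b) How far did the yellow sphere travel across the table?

1.8

The yellow sphere moved from about (11.7, 3.2) to (12.5, 4.8), a distance of √(0.8² + 1.6²) ≈ 1.8.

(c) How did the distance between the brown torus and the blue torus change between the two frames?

+2.5

Before: roughly 3.2 units apart; after: 5.7. That's 2.5 units further apart.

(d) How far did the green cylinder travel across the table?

3.2

The green cylinder moved from about (13.0, 4.1) to (9.8, 4.0), a distance of √(3.2² + 0.1²) ≈ 3.2.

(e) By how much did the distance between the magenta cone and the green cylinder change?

+0.3

They were about 3.9 units apart before and 4.2 after — 0.3 units further apart.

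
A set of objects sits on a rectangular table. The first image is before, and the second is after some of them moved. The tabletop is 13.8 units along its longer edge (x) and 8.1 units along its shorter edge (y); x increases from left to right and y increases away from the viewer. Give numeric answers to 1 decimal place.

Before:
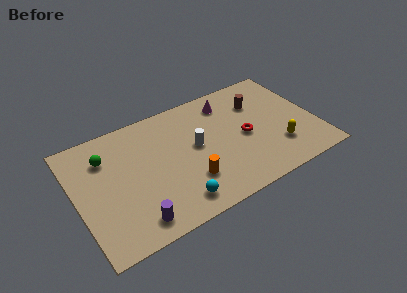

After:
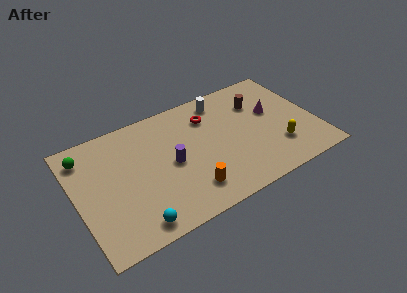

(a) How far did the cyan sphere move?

2.4

The cyan sphere moved from about (5.3, 1.3) to (2.9, 1.0), a distance of √(2.4² + 0.3²) ≈ 2.4.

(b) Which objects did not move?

the brown cylinder and the yellow capsule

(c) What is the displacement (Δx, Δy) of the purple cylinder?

(2.5, 2.7)

From the two frames, the purple cylinder sits at roughly (2.9, 1.2) before and (5.4, 3.9) after.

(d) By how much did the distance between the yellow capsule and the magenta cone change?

-2.4

The distance was about 5.0 in the first image and 2.6 in the second, so they moved 2.4 units closer together.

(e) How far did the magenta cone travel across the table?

3.0

The magenta cone moved from about (9.1, 6.6) to (11.5, 4.8), a distance of √(2.4² + 1.8²) ≈ 3.0.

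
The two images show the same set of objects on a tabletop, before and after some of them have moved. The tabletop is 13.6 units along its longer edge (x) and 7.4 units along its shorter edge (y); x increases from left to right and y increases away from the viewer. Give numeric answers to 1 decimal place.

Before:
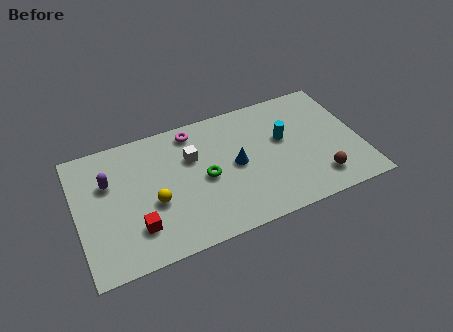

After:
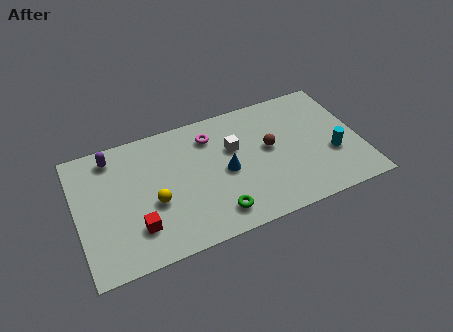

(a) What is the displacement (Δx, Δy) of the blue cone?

(-0.5, -0.2)

The blue cone was at about (7.6, 3.7) and moved to about (7.1, 3.5).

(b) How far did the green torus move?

2.2

The green torus was near (6.1, 3.5) before and (6.4, 1.3) after, so it travelled √(0.3² + 2.2²) ≈ 2.2 units.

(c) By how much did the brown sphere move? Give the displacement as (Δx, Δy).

(-2.1, 2.6)

The brown sphere started near (11.4, 1.5) and ended near (9.3, 4.1).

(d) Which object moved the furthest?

the brown sphere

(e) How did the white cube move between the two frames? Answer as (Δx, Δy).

(2.0, -0.2)

The white cube started near (5.6, 4.9) and ended near (7.6, 4.7).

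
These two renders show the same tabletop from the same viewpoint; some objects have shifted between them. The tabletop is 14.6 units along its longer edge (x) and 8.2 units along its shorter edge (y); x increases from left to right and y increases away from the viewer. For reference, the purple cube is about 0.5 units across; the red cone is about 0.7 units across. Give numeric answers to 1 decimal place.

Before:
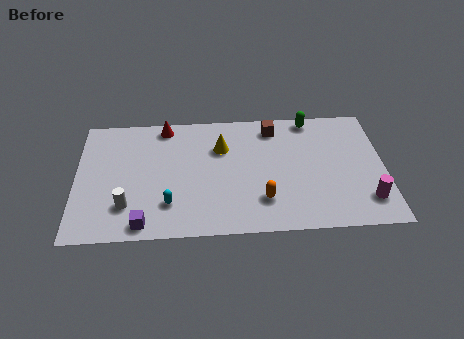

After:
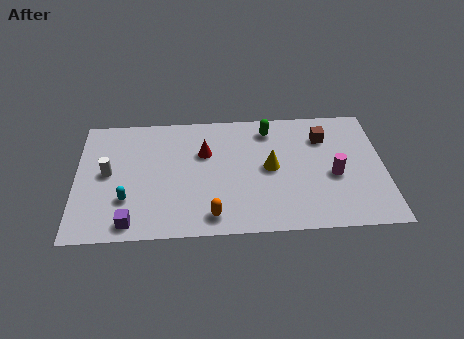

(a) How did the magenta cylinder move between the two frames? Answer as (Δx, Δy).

(-1.5, 1.7)

The magenta cylinder started near (13.7, 1.8) and ended near (12.2, 3.5).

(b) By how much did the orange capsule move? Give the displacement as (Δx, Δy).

(-2.4, -0.9)

The orange capsule was at about (8.8, 2.1) and moved to about (6.4, 1.2).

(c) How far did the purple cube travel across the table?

0.6

The purple cube was near (3.2, 0.9) before and (2.6, 1.0) after, so it travelled √(0.6² + 0.1²) ≈ 0.6 units.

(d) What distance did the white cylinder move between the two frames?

2.4

The white cylinder moved from about (2.4, 2.1) to (1.5, 4.3), a distance of √(0.9² + 2.2²) ≈ 2.4.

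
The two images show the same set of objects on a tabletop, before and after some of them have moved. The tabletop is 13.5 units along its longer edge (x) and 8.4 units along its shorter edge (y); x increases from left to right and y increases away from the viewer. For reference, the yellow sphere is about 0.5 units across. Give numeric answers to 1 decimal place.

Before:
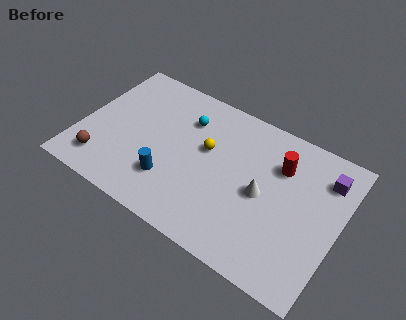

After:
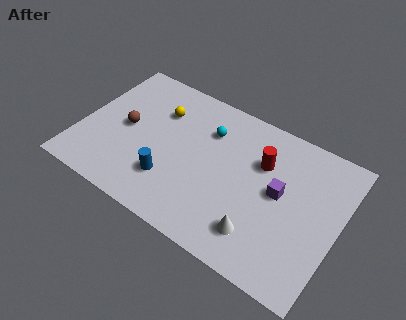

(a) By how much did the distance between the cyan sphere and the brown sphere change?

-1.4

They were about 5.9 units apart before and 4.5 after — 1.4 units closer together.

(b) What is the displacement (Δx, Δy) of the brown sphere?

(0.8, 2.6)

From the two frames, the brown sphere sits at roughly (1.5, 1.6) before and (2.3, 4.2) after.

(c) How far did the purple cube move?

2.9

From (12.5, 6.5) to (10.4, 4.5), the purple cube covered √(2.1² + 2.0²) ≈ 2.9 units.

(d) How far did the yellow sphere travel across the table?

2.9

The yellow sphere moved from about (6.5, 5.0) to (3.8, 6.0), a distance of √(2.7² + 1.0²) ≈ 2.9.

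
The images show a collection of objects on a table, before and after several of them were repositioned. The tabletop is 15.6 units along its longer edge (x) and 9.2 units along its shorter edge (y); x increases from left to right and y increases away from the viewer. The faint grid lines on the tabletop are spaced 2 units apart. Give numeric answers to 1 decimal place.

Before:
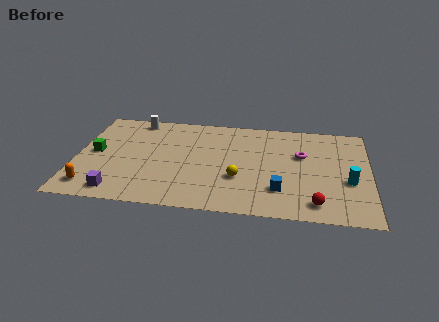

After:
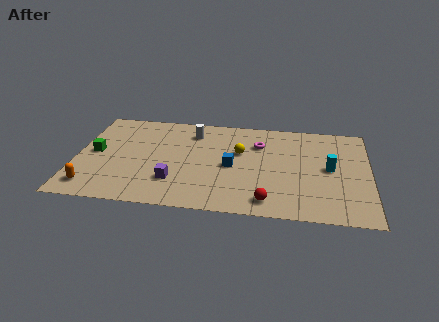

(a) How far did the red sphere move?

2.5

The red sphere moved from about (12.8, 1.4) to (10.3, 1.3), a distance of √(2.5² + 0.1²) ≈ 2.5.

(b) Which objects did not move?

the green cube and the orange capsule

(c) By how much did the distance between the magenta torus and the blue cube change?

-0.9

The distance was about 3.6 in the first image and 2.7 in the second, so they moved 0.9 units closer together.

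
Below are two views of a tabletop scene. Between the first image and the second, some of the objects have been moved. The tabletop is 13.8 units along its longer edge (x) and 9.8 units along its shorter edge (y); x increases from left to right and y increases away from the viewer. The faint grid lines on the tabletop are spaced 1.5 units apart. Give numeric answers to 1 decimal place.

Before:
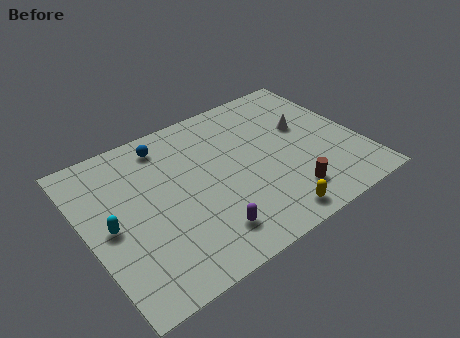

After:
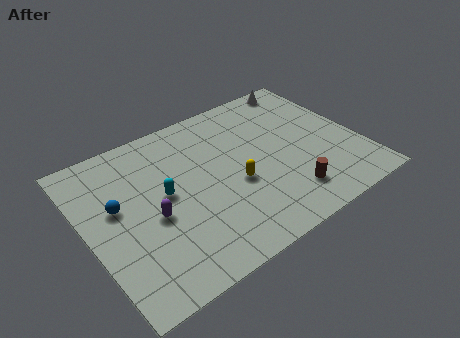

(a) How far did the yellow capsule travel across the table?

3.1

From (8.5, 1.1) to (7.3, 4.0), the yellow capsule covered √(1.2² + 2.9²) ≈ 3.1 units.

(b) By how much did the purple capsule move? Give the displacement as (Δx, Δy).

(-2.3, 2.3)

The purple capsule started near (5.4, 1.9) and ended near (3.1, 4.2).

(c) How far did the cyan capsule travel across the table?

2.8

The cyan capsule was near (1.1, 4.7) before and (3.9, 5.2) after, so it travelled √(2.8² + 0.5²) ≈ 2.8 units.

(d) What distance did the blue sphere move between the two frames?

3.9

The blue sphere moved from about (4.5, 8.3) to (1.6, 5.7), a distance of √(2.9² + 2.6²) ≈ 3.9.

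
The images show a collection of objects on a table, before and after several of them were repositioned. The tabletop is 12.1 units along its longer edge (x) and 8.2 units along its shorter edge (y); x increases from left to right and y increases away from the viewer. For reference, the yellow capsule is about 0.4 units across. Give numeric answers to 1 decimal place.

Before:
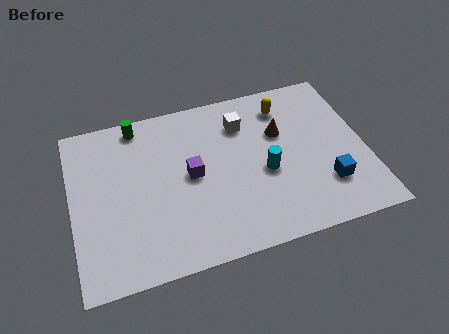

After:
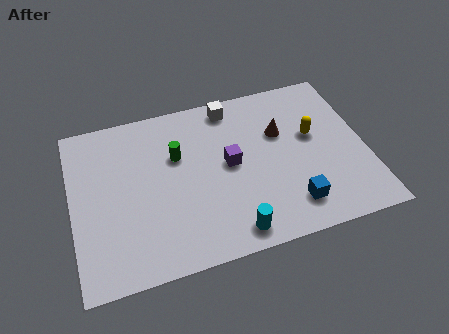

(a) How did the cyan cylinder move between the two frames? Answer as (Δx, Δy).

(-1.6, -2.5)

From the two frames, the cyan cylinder sits at roughly (7.9, 3.5) before and (6.3, 1.0) after.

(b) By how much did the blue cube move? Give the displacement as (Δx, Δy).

(-1.5, -0.6)

From the two frames, the blue cube sits at roughly (10.3, 2.2) before and (8.8, 1.6) after.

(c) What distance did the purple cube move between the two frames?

1.6

From (4.9, 4.2) to (6.5, 4.3), the purple cube covered √(1.6² + 0.1²) ≈ 1.6 units.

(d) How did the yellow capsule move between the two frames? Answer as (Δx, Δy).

(1.0, -1.8)

The yellow capsule was at about (9.0, 6.6) and moved to about (10.0, 4.8).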